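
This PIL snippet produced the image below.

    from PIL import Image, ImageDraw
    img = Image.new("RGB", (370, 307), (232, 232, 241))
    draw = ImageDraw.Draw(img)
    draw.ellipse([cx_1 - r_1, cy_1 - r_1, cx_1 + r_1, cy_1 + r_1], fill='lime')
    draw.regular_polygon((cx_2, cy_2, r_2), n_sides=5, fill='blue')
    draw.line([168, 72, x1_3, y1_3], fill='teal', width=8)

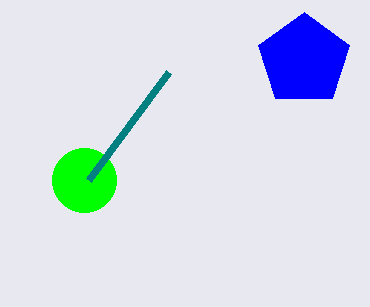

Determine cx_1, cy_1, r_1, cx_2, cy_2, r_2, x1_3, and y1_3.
cx_1 = 84, cy_1 = 180, r_1 = 32, cx_2 = 304, cy_2 = 60, r_2 = 48, x1_3 = 88, y1_3 = 180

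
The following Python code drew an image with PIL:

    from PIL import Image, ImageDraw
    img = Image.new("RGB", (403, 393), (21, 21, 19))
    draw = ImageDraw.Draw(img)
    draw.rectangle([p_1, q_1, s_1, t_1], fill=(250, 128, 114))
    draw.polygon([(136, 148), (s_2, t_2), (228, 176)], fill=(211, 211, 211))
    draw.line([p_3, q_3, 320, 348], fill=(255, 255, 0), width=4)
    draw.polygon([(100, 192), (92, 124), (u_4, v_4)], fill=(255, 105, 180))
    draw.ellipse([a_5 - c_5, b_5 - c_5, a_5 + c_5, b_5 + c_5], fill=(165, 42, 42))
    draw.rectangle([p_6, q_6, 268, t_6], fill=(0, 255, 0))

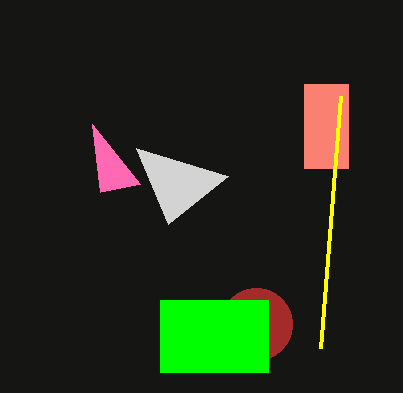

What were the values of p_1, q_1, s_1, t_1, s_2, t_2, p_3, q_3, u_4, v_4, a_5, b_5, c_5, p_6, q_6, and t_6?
p_1 = 304
q_1 = 84
s_1 = 348
t_1 = 168
s_2 = 168
t_2 = 224
p_3 = 340
q_3 = 96
u_4 = 140
v_4 = 184
a_5 = 256
b_5 = 324
c_5 = 36
p_6 = 160
q_6 = 300
t_6 = 372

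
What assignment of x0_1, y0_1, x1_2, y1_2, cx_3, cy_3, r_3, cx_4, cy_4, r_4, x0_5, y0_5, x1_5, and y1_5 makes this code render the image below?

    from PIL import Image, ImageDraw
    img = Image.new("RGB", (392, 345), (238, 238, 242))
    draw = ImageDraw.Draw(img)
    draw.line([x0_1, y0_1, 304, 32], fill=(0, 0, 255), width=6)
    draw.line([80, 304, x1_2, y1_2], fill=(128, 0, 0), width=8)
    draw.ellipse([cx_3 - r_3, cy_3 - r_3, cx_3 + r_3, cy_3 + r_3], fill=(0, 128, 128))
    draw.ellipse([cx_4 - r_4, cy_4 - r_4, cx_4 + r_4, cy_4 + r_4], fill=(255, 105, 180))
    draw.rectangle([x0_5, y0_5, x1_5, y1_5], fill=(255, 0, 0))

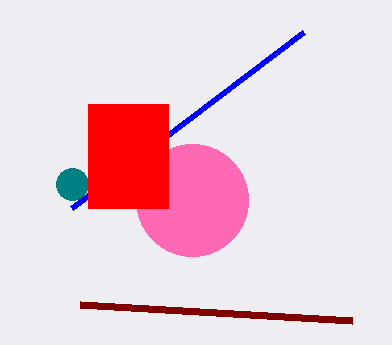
x0_1 = 72
y0_1 = 208
x1_2 = 352
y1_2 = 320
cx_3 = 72
cy_3 = 184
r_3 = 16
cx_4 = 192
cy_4 = 200
r_4 = 56
x0_5 = 88
y0_5 = 104
x1_5 = 168
y1_5 = 208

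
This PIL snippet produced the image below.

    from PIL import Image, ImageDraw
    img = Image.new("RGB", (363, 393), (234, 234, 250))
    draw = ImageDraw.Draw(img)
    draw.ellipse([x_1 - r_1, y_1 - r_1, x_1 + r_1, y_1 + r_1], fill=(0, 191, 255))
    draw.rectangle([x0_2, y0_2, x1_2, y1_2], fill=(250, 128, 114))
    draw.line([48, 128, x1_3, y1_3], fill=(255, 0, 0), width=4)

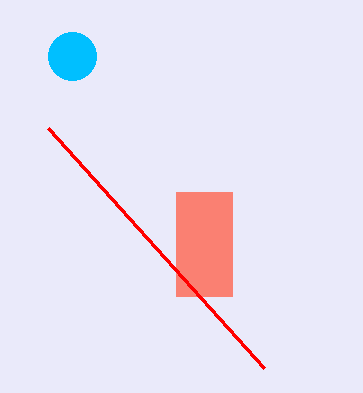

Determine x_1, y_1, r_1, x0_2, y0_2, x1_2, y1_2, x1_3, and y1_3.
x_1 = 72
y_1 = 56
r_1 = 24
x0_2 = 176
y0_2 = 192
x1_2 = 232
y1_2 = 296
x1_3 = 264
y1_3 = 368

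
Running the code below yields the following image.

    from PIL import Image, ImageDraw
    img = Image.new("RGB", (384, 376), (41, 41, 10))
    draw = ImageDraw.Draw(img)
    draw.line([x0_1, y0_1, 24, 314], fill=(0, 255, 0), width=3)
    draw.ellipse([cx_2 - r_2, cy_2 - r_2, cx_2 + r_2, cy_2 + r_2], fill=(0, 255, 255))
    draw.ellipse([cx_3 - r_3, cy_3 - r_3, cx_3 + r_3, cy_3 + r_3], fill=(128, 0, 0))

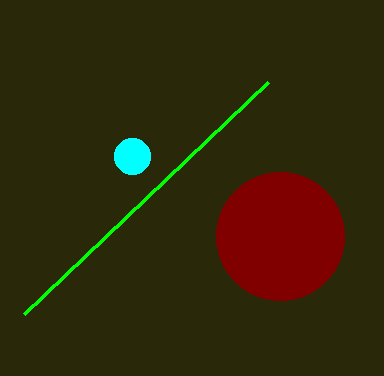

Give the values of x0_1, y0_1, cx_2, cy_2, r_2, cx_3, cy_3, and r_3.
x0_1 = 268, y0_1 = 82, cx_2 = 132, cy_2 = 156, r_2 = 18, cx_3 = 280, cy_3 = 236, r_3 = 64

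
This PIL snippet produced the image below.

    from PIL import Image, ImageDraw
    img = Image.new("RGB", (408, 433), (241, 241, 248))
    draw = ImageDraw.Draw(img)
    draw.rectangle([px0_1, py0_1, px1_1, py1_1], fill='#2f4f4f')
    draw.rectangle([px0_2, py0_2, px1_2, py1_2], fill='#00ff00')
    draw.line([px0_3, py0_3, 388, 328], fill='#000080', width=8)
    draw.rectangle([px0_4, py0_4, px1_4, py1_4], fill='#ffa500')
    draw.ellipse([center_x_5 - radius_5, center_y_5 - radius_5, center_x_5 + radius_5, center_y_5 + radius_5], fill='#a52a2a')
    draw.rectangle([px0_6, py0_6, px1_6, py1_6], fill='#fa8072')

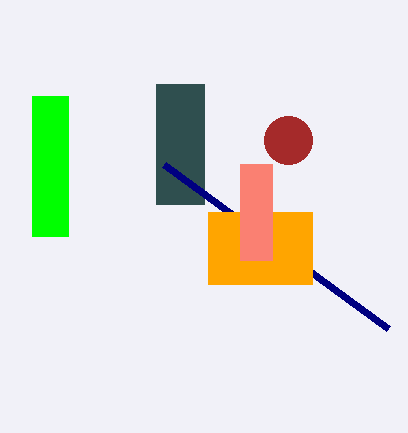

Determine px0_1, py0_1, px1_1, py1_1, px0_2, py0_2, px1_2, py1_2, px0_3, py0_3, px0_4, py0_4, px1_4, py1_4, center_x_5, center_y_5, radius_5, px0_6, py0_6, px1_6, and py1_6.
px0_1 = 156
py0_1 = 84
px1_1 = 204
py1_1 = 204
px0_2 = 32
py0_2 = 96
px1_2 = 68
py1_2 = 236
px0_3 = 164
py0_3 = 164
px0_4 = 208
py0_4 = 212
px1_4 = 312
py1_4 = 284
center_x_5 = 288
center_y_5 = 140
radius_5 = 24
px0_6 = 240
py0_6 = 164
px1_6 = 272
py1_6 = 260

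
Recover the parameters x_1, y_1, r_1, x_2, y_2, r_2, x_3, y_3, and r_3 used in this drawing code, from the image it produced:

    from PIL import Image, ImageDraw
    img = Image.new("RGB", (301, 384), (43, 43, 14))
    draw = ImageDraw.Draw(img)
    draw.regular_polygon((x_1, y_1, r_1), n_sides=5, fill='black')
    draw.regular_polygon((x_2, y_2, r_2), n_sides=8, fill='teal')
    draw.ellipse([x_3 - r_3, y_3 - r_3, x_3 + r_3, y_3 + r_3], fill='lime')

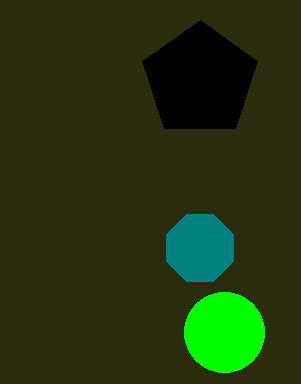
x_1 = 200
y_1 = 80
r_1 = 60
x_2 = 200
y_2 = 248
r_2 = 36
x_3 = 224
y_3 = 332
r_3 = 40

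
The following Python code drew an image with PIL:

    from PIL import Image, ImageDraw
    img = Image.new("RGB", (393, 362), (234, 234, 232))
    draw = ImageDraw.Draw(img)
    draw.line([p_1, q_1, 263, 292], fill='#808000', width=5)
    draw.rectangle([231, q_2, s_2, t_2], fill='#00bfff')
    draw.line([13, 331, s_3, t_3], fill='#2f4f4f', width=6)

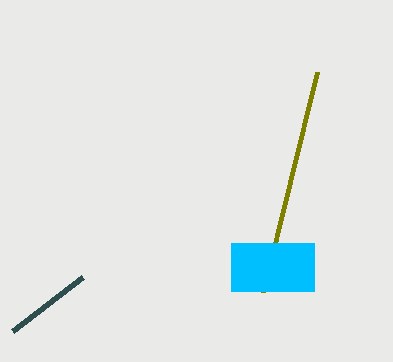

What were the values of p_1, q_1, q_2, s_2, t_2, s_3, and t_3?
p_1 = 317, q_1 = 72, q_2 = 243, s_2 = 314, t_2 = 291, s_3 = 83, t_3 = 277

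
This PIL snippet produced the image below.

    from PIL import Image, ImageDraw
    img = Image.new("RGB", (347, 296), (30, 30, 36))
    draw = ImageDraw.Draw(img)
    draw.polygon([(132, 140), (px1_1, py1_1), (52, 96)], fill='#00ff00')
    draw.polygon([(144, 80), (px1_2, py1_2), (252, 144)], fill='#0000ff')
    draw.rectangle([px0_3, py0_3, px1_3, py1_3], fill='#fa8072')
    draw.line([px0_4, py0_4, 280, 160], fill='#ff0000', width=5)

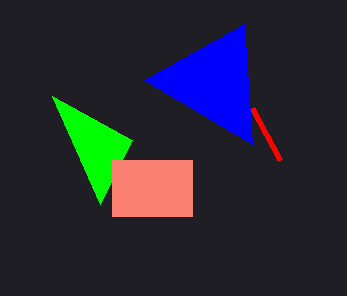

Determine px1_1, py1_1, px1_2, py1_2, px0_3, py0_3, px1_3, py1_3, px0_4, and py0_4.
px1_1 = 100
py1_1 = 204
px1_2 = 244
py1_2 = 24
px0_3 = 112
py0_3 = 160
px1_3 = 192
py1_3 = 216
px0_4 = 252
py0_4 = 108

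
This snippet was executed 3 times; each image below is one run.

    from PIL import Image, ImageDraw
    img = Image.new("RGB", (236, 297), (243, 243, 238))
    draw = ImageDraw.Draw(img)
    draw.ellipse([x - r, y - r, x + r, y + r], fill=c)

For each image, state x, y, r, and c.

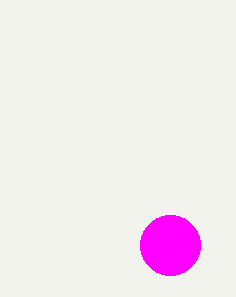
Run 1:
x = 170
y = 245
r = 30
c = 'magenta'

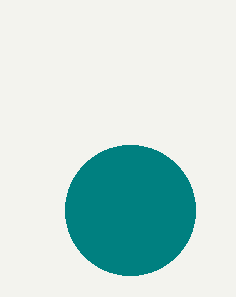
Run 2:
x = 130; y = 210; r = 65; c = 'teal'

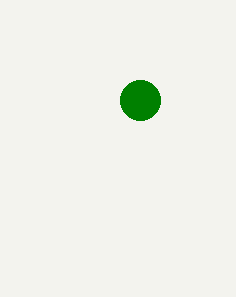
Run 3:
x = 140
y = 100
r = 20
c = 'green'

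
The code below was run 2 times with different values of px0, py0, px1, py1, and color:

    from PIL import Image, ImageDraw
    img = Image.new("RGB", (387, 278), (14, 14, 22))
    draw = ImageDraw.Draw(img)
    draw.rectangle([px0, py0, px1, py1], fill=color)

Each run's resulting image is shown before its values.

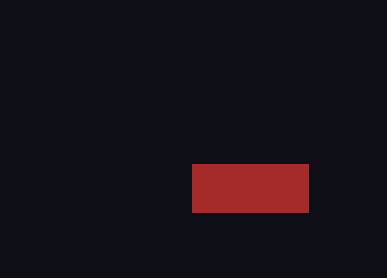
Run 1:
px0 = 192
py0 = 164
px1 = 308
py1 = 212
color = 'brown'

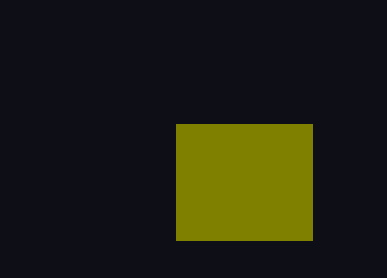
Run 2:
px0 = 176; py0 = 124; px1 = 312; py1 = 240; color = 'olive'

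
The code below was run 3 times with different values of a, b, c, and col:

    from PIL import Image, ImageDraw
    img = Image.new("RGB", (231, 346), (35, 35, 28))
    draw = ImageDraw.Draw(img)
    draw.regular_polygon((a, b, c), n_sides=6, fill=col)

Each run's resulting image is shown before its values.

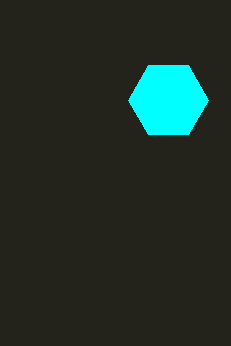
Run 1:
a = 168; b = 100; c = 40; col = 'cyan'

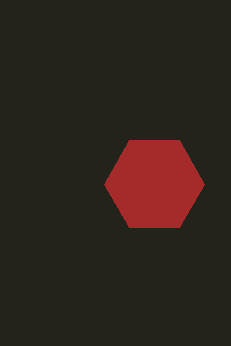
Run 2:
a = 154, b = 184, c = 50, col = 'brown'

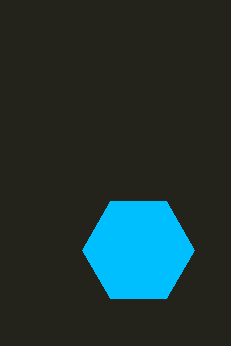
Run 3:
a = 138, b = 250, c = 56, col = 'deepskyblue'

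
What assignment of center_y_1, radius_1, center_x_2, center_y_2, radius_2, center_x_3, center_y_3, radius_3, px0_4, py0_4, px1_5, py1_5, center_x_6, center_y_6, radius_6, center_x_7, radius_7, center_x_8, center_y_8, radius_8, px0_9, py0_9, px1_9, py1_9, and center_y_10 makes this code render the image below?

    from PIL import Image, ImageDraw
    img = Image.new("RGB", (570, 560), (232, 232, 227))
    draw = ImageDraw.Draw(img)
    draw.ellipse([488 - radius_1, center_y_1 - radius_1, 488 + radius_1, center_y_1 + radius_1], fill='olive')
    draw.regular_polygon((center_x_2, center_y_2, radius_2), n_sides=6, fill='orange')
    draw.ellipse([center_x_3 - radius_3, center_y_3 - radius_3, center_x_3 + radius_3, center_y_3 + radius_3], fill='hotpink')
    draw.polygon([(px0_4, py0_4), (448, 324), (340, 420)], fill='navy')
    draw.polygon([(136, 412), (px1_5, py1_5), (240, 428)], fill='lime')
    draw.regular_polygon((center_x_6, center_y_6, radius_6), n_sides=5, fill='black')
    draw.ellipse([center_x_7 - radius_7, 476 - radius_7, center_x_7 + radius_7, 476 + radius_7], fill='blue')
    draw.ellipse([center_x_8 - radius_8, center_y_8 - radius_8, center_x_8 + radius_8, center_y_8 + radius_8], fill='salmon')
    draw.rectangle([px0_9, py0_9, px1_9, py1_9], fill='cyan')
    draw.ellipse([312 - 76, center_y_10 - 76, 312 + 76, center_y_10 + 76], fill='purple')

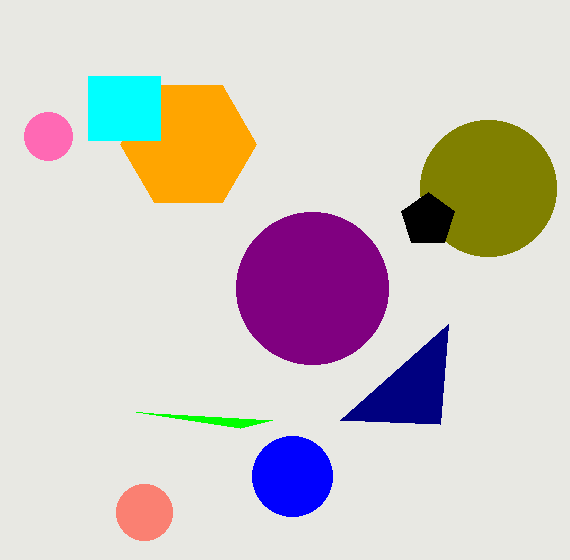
center_y_1 = 188
radius_1 = 68
center_x_2 = 188
center_y_2 = 144
radius_2 = 68
center_x_3 = 48
center_y_3 = 136
radius_3 = 24
px0_4 = 440
py0_4 = 424
px1_5 = 272
py1_5 = 420
center_x_6 = 428
center_y_6 = 220
radius_6 = 28
center_x_7 = 292
radius_7 = 40
center_x_8 = 144
center_y_8 = 512
radius_8 = 28
px0_9 = 88
py0_9 = 76
px1_9 = 160
py1_9 = 140
center_y_10 = 288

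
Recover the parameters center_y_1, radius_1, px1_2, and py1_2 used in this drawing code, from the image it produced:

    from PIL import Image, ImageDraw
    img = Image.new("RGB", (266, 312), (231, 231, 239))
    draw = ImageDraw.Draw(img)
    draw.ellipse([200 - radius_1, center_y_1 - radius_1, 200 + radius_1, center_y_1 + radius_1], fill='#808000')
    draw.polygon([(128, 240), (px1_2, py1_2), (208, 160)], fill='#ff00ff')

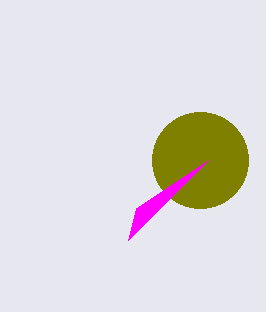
center_y_1 = 160
radius_1 = 48
px1_2 = 136
py1_2 = 208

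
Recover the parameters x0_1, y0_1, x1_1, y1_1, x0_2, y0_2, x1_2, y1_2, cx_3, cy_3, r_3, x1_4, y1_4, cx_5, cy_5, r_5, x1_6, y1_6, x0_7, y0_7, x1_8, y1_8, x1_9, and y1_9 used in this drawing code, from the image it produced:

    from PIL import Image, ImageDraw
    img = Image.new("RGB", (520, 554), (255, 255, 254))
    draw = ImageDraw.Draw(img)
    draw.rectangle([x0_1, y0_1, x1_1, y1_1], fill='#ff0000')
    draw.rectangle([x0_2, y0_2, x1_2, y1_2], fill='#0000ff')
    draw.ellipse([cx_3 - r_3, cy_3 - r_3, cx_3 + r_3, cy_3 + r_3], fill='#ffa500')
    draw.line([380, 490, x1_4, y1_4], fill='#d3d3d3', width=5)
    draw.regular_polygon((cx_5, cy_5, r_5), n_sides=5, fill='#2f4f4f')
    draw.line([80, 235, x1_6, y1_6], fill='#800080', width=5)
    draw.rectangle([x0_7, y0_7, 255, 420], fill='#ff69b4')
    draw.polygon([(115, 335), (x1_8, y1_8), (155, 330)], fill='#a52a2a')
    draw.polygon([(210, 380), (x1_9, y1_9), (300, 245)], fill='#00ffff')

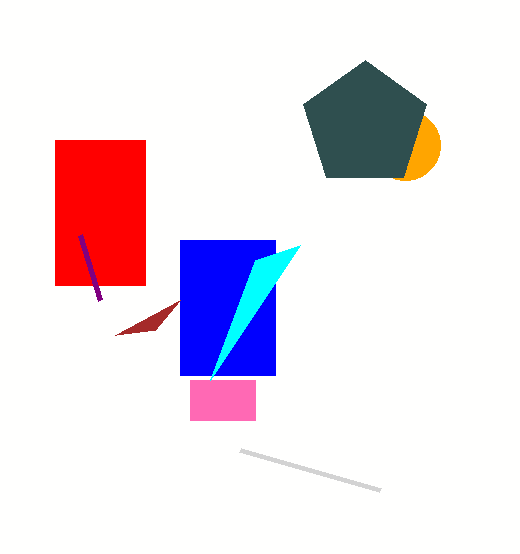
x0_1 = 55
y0_1 = 140
x1_1 = 145
y1_1 = 285
x0_2 = 180
y0_2 = 240
x1_2 = 275
y1_2 = 375
cx_3 = 405
cy_3 = 145
r_3 = 35
x1_4 = 240
y1_4 = 450
cx_5 = 365
cy_5 = 125
r_5 = 65
x1_6 = 100
y1_6 = 300
x0_7 = 190
y0_7 = 380
x1_8 = 180
y1_8 = 300
x1_9 = 255
y1_9 = 260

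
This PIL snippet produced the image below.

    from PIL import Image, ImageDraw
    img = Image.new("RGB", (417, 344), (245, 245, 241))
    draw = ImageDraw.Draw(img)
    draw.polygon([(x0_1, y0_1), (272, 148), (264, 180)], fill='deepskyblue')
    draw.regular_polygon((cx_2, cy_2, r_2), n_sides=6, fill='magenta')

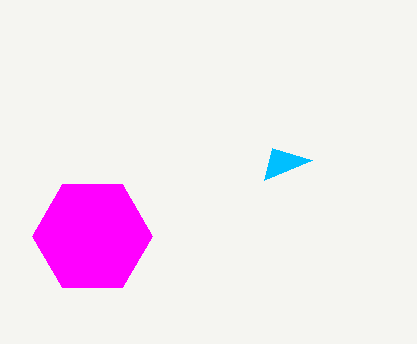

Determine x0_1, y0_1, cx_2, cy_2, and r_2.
x0_1 = 312, y0_1 = 160, cx_2 = 92, cy_2 = 236, r_2 = 60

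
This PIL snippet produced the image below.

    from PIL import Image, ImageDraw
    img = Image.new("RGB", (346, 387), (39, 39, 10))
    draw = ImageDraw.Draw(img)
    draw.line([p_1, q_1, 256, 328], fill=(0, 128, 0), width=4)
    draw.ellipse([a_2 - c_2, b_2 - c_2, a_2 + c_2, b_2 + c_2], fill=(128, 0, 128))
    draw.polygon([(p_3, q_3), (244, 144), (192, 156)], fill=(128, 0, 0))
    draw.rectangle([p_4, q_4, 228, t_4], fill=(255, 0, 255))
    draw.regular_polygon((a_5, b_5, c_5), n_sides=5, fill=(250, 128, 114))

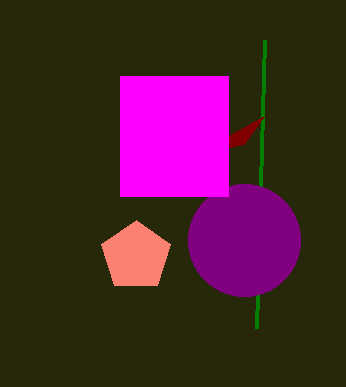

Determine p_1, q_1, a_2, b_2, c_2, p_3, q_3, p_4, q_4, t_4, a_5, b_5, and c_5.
p_1 = 264, q_1 = 40, a_2 = 244, b_2 = 240, c_2 = 56, p_3 = 264, q_3 = 116, p_4 = 120, q_4 = 76, t_4 = 196, a_5 = 136, b_5 = 256, c_5 = 36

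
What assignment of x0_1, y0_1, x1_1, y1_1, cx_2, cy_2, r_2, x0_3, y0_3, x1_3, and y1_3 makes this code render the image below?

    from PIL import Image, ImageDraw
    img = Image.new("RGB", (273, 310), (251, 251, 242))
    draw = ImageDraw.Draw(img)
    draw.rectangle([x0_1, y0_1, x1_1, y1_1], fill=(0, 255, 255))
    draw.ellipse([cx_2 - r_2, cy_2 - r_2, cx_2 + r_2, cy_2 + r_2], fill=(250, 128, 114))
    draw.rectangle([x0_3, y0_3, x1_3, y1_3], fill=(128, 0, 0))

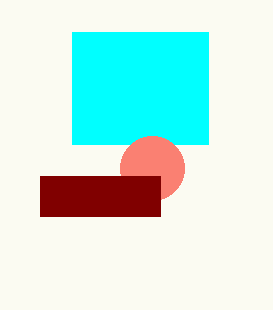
x0_1 = 72, y0_1 = 32, x1_1 = 208, y1_1 = 144, cx_2 = 152, cy_2 = 168, r_2 = 32, x0_3 = 40, y0_3 = 176, x1_3 = 160, y1_3 = 216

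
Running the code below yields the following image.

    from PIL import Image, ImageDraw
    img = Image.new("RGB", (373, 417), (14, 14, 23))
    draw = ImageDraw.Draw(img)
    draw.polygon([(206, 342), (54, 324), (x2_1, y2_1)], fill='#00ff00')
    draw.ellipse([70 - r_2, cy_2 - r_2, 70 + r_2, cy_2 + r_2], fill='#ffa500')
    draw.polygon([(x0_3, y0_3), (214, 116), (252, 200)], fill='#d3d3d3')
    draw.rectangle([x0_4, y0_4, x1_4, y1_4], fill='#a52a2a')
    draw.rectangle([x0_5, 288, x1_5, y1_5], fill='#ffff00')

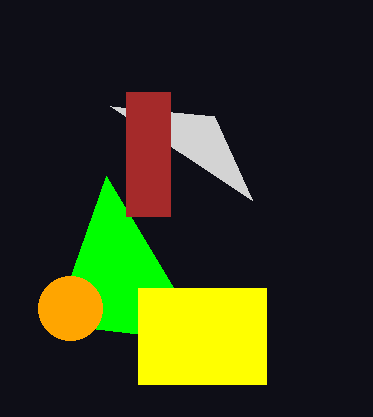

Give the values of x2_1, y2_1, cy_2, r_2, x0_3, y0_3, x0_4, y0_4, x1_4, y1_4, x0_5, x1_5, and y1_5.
x2_1 = 106; y2_1 = 176; cy_2 = 308; r_2 = 32; x0_3 = 110; y0_3 = 106; x0_4 = 126; y0_4 = 92; x1_4 = 170; y1_4 = 216; x0_5 = 138; x1_5 = 266; y1_5 = 384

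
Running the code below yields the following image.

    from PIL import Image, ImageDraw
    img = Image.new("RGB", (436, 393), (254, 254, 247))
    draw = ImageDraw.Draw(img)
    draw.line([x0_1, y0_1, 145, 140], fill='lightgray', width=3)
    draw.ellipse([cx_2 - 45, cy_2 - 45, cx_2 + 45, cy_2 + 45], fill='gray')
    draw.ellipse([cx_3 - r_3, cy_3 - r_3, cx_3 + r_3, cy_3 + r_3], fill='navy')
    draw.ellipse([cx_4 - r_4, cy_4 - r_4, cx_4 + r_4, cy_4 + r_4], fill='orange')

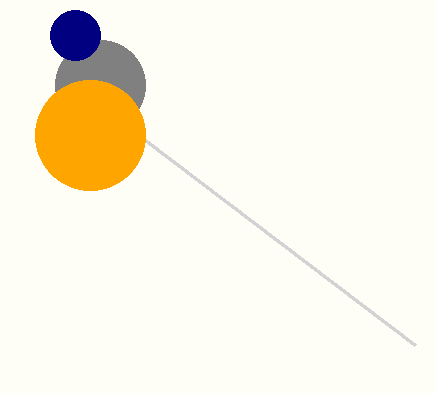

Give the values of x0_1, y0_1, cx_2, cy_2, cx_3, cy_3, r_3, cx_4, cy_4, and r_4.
x0_1 = 415; y0_1 = 345; cx_2 = 100; cy_2 = 85; cx_3 = 75; cy_3 = 35; r_3 = 25; cx_4 = 90; cy_4 = 135; r_4 = 55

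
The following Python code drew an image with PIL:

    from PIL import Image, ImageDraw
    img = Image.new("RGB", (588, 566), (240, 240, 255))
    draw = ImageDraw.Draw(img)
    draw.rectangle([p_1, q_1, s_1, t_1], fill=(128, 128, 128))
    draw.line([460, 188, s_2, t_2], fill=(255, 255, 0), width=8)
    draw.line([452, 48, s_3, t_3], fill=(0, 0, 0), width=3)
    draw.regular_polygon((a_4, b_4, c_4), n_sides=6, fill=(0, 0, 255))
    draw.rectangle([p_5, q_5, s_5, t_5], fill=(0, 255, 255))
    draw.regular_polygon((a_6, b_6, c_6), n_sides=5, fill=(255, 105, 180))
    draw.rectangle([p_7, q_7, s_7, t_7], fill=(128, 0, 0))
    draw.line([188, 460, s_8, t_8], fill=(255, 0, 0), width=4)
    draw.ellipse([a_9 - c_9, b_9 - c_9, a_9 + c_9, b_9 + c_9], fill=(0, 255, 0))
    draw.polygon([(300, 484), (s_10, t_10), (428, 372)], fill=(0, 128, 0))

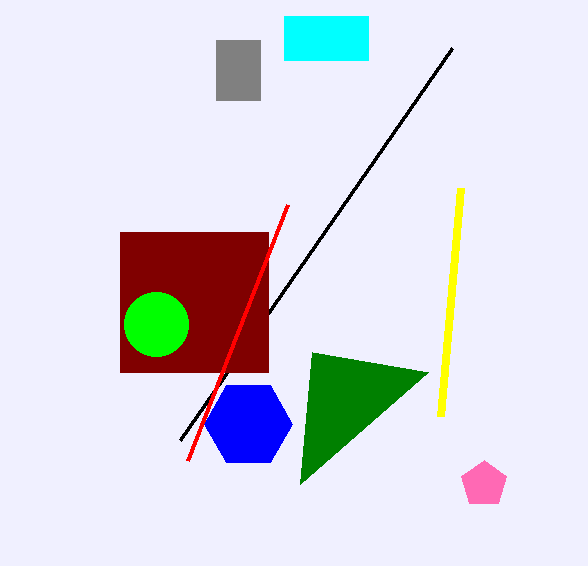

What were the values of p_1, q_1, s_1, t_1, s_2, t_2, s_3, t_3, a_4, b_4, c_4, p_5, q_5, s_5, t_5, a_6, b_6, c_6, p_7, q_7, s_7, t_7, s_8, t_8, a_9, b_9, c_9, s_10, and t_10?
p_1 = 216
q_1 = 40
s_1 = 260
t_1 = 100
s_2 = 440
t_2 = 416
s_3 = 180
t_3 = 440
a_4 = 248
b_4 = 424
c_4 = 44
p_5 = 284
q_5 = 16
s_5 = 368
t_5 = 60
a_6 = 484
b_6 = 484
c_6 = 24
p_7 = 120
q_7 = 232
s_7 = 268
t_7 = 372
s_8 = 288
t_8 = 204
a_9 = 156
b_9 = 324
c_9 = 32
s_10 = 312
t_10 = 352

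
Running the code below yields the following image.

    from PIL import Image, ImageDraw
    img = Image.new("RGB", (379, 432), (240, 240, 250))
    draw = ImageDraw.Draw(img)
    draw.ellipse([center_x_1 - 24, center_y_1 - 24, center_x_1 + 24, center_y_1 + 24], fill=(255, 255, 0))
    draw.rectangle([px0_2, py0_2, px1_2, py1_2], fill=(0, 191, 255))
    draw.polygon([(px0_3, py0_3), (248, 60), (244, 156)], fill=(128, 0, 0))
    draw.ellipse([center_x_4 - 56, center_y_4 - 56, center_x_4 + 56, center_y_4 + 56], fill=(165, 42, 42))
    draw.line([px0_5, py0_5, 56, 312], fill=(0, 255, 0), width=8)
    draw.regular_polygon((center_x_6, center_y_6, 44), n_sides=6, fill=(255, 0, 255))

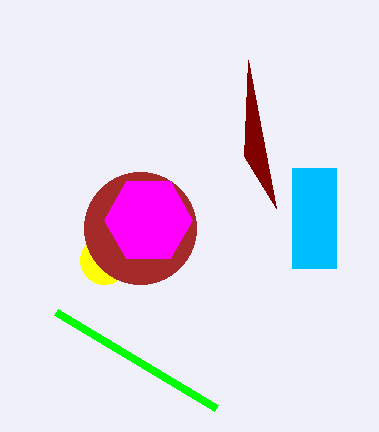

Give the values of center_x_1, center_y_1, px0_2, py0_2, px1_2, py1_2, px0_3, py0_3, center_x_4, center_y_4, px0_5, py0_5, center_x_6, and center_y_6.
center_x_1 = 104
center_y_1 = 260
px0_2 = 292
py0_2 = 168
px1_2 = 336
py1_2 = 268
px0_3 = 276
py0_3 = 208
center_x_4 = 140
center_y_4 = 228
px0_5 = 216
py0_5 = 408
center_x_6 = 148
center_y_6 = 220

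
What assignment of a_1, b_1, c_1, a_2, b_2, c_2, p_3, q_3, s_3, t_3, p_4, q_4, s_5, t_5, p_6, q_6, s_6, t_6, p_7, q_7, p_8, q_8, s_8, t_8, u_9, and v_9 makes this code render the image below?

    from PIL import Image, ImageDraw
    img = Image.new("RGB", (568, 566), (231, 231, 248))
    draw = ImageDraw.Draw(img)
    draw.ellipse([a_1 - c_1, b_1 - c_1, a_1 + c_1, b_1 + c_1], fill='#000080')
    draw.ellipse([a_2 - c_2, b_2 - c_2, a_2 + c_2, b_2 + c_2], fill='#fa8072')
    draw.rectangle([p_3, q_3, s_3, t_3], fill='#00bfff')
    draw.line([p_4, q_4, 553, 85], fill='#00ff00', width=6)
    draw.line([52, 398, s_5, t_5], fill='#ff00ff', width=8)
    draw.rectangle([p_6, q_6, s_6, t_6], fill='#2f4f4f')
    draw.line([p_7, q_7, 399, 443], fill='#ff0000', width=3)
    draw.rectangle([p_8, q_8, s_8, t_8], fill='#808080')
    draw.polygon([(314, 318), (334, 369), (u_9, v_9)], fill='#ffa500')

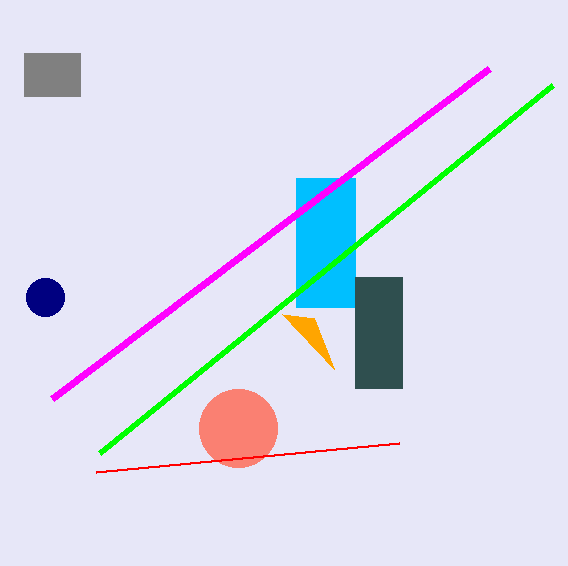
a_1 = 45, b_1 = 297, c_1 = 19, a_2 = 238, b_2 = 428, c_2 = 39, p_3 = 296, q_3 = 178, s_3 = 355, t_3 = 307, p_4 = 100, q_4 = 453, s_5 = 489, t_5 = 68, p_6 = 355, q_6 = 277, s_6 = 402, t_6 = 388, p_7 = 96, q_7 = 472, p_8 = 24, q_8 = 53, s_8 = 80, t_8 = 96, u_9 = 282, v_9 = 314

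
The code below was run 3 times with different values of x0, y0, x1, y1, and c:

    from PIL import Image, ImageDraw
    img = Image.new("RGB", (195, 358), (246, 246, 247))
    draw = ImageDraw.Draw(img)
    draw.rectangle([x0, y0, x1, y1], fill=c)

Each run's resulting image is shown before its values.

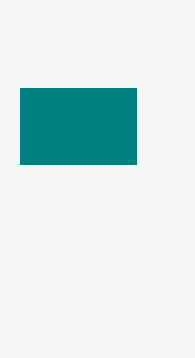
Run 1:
x0 = 20, y0 = 88, x1 = 136, y1 = 164, c = 'teal'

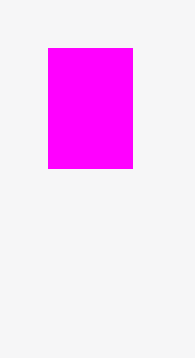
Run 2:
x0 = 48, y0 = 48, x1 = 132, y1 = 168, c = 'magenta'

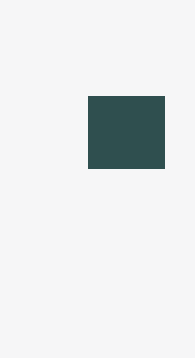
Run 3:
x0 = 88, y0 = 96, x1 = 164, y1 = 168, c = 'darkslategray'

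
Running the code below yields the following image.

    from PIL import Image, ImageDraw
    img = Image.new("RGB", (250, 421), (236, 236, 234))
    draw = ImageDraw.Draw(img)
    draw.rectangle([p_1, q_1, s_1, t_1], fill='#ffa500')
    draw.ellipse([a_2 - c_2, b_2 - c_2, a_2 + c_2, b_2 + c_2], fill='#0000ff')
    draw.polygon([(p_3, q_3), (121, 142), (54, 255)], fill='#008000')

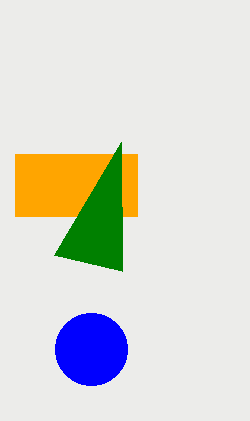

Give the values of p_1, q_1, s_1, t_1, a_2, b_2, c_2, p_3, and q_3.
p_1 = 15
q_1 = 154
s_1 = 137
t_1 = 216
a_2 = 91
b_2 = 349
c_2 = 36
p_3 = 122
q_3 = 271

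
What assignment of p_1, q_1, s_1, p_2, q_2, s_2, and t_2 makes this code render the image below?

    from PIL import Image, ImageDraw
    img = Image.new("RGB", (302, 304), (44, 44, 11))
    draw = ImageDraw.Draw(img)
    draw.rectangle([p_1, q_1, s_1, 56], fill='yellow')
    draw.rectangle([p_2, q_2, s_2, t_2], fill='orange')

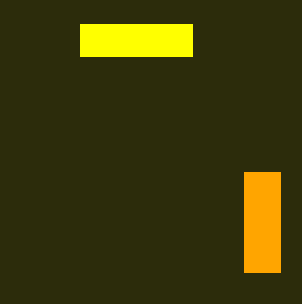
p_1 = 80, q_1 = 24, s_1 = 192, p_2 = 244, q_2 = 172, s_2 = 280, t_2 = 272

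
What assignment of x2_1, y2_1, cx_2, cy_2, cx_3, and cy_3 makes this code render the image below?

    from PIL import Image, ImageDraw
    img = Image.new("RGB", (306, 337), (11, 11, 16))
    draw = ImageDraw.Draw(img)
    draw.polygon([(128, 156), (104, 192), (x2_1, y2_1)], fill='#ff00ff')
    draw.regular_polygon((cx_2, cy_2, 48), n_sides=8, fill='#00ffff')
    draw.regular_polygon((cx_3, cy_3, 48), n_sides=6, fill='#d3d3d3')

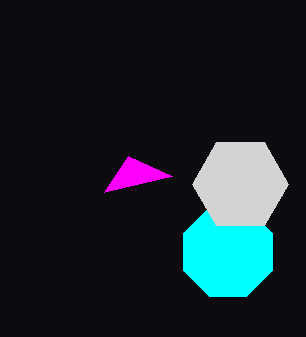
x2_1 = 172; y2_1 = 176; cx_2 = 228; cy_2 = 252; cx_3 = 240; cy_3 = 184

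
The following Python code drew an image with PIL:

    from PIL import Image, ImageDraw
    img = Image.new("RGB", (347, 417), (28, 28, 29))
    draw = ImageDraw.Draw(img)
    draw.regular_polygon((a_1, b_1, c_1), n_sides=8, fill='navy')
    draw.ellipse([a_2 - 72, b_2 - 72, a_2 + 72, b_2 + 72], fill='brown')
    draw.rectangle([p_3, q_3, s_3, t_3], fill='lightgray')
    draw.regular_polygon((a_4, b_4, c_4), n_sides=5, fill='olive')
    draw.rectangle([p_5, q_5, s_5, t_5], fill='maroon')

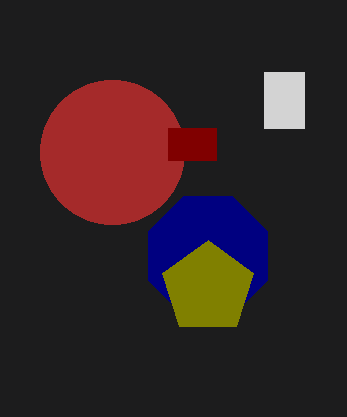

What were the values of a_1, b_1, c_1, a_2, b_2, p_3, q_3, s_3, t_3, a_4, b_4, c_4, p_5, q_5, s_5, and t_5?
a_1 = 208, b_1 = 256, c_1 = 64, a_2 = 112, b_2 = 152, p_3 = 264, q_3 = 72, s_3 = 304, t_3 = 128, a_4 = 208, b_4 = 288, c_4 = 48, p_5 = 168, q_5 = 128, s_5 = 216, t_5 = 160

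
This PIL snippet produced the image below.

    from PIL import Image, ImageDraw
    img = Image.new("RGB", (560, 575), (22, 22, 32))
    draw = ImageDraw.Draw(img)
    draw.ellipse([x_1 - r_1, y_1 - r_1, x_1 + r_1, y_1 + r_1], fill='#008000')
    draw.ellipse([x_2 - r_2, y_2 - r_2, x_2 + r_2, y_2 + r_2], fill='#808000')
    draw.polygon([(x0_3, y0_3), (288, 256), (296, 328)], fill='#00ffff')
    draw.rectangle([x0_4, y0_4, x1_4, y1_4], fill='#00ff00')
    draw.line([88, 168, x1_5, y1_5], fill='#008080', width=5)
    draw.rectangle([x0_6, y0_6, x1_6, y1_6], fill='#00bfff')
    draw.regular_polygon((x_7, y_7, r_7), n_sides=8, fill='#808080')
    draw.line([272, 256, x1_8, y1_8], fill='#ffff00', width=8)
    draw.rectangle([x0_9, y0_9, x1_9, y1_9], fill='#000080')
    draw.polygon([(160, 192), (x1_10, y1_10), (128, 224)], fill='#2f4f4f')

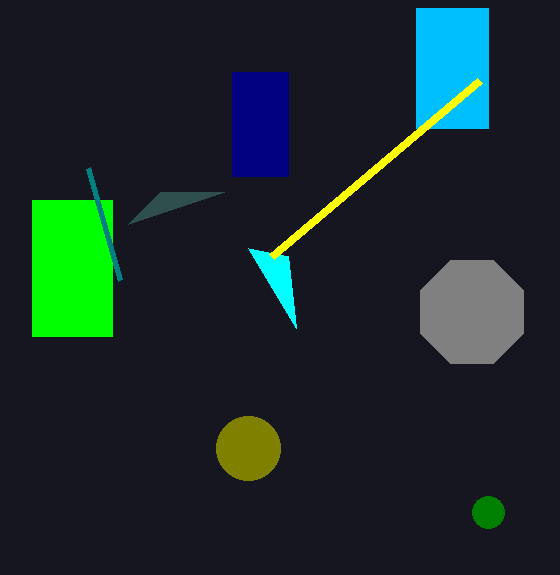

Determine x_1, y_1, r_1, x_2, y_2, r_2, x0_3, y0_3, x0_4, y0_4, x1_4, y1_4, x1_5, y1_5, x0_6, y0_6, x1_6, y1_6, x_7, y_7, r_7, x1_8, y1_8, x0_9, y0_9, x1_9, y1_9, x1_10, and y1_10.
x_1 = 488; y_1 = 512; r_1 = 16; x_2 = 248; y_2 = 448; r_2 = 32; x0_3 = 248; y0_3 = 248; x0_4 = 32; y0_4 = 200; x1_4 = 112; y1_4 = 336; x1_5 = 120; y1_5 = 280; x0_6 = 416; y0_6 = 8; x1_6 = 488; y1_6 = 128; x_7 = 472; y_7 = 312; r_7 = 56; x1_8 = 480; y1_8 = 80; x0_9 = 232; y0_9 = 72; x1_9 = 288; y1_9 = 176; x1_10 = 224; y1_10 = 192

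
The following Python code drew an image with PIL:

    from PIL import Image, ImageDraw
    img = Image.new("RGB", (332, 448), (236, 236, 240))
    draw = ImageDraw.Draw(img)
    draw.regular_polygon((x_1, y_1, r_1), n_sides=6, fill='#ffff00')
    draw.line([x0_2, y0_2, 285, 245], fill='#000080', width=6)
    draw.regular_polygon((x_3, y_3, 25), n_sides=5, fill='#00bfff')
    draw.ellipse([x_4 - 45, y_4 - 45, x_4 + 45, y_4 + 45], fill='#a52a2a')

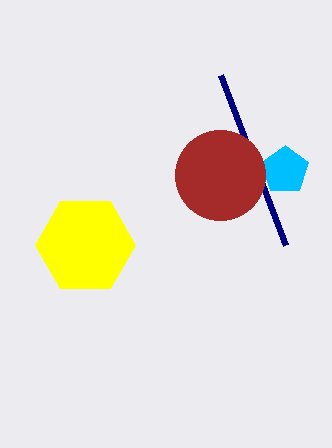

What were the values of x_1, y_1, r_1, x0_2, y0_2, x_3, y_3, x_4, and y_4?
x_1 = 85, y_1 = 245, r_1 = 50, x0_2 = 220, y0_2 = 75, x_3 = 285, y_3 = 170, x_4 = 220, y_4 = 175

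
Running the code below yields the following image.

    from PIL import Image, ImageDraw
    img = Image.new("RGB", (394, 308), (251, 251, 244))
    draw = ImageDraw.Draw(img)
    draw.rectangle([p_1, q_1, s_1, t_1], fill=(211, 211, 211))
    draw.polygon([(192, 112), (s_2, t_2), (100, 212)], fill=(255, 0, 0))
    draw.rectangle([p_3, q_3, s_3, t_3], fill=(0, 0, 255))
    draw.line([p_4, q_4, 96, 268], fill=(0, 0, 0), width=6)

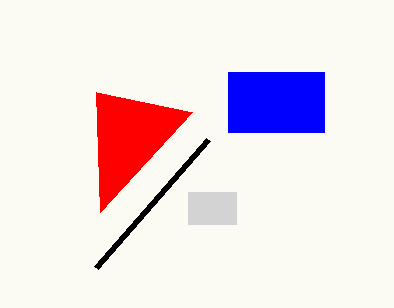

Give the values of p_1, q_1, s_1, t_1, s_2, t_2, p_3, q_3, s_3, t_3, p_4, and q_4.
p_1 = 188; q_1 = 192; s_1 = 236; t_1 = 224; s_2 = 96; t_2 = 92; p_3 = 228; q_3 = 72; s_3 = 324; t_3 = 132; p_4 = 208; q_4 = 140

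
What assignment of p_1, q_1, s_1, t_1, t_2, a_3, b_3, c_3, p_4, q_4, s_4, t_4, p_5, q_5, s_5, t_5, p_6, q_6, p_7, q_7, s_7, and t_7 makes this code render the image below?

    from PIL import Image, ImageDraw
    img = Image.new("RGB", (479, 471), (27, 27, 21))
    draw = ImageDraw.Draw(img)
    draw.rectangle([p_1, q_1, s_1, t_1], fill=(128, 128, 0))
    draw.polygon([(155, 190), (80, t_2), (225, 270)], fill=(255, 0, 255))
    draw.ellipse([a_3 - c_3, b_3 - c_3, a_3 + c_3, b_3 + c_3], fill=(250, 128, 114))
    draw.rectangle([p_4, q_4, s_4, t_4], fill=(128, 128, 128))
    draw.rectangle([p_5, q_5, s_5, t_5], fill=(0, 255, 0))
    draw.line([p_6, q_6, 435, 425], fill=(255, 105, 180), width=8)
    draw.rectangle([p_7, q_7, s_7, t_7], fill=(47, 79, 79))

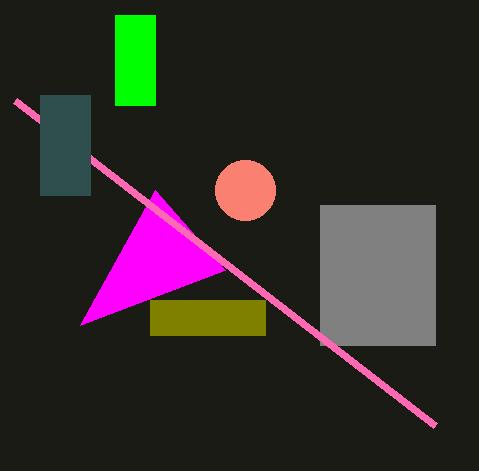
p_1 = 150
q_1 = 300
s_1 = 265
t_1 = 335
t_2 = 325
a_3 = 245
b_3 = 190
c_3 = 30
p_4 = 320
q_4 = 205
s_4 = 435
t_4 = 345
p_5 = 115
q_5 = 15
s_5 = 155
t_5 = 105
p_6 = 15
q_6 = 100
p_7 = 40
q_7 = 95
s_7 = 90
t_7 = 195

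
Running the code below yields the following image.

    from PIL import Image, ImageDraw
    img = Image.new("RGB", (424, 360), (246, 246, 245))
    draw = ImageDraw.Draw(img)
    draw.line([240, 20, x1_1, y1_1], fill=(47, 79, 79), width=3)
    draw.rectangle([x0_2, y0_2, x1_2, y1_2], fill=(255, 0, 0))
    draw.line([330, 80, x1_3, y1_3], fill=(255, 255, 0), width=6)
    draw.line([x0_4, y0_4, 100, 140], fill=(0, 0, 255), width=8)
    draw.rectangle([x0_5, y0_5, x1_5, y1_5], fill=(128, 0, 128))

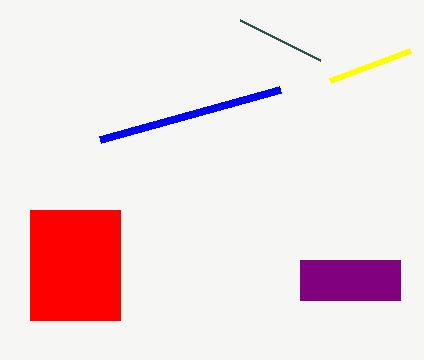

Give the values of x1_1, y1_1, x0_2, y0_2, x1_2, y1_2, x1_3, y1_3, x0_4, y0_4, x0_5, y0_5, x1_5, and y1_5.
x1_1 = 320
y1_1 = 60
x0_2 = 30
y0_2 = 210
x1_2 = 120
y1_2 = 320
x1_3 = 410
y1_3 = 50
x0_4 = 280
y0_4 = 90
x0_5 = 300
y0_5 = 260
x1_5 = 400
y1_5 = 300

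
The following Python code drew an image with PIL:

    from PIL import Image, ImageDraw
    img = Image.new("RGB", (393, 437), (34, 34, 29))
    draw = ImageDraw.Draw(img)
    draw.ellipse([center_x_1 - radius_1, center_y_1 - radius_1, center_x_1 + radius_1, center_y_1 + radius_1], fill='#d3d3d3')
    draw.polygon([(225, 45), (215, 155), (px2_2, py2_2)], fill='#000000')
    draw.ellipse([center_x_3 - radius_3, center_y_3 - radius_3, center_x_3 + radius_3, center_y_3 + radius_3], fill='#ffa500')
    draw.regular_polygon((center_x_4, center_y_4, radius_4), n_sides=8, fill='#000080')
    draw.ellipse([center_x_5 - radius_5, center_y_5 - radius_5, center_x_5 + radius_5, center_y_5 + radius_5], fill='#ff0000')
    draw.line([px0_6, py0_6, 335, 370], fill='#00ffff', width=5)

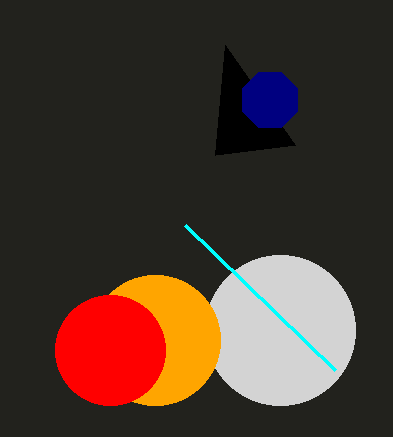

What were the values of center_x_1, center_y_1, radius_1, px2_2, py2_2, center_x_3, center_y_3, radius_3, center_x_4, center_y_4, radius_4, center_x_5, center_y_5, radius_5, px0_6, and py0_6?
center_x_1 = 280; center_y_1 = 330; radius_1 = 75; px2_2 = 295; py2_2 = 145; center_x_3 = 155; center_y_3 = 340; radius_3 = 65; center_x_4 = 270; center_y_4 = 100; radius_4 = 30; center_x_5 = 110; center_y_5 = 350; radius_5 = 55; px0_6 = 185; py0_6 = 225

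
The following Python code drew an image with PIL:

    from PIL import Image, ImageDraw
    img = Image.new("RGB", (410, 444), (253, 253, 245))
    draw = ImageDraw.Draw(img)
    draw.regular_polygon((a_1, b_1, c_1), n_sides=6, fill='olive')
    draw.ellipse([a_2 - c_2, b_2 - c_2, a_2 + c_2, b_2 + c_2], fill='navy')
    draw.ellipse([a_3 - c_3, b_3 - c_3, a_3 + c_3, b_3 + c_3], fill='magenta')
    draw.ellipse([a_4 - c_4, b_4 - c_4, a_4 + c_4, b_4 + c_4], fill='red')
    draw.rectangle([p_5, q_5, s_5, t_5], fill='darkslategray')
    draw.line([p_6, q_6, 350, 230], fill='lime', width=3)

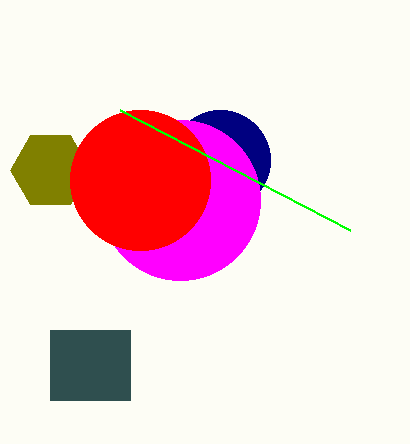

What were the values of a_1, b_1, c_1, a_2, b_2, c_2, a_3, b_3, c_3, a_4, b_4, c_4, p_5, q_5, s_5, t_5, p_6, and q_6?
a_1 = 50; b_1 = 170; c_1 = 40; a_2 = 220; b_2 = 160; c_2 = 50; a_3 = 180; b_3 = 200; c_3 = 80; a_4 = 140; b_4 = 180; c_4 = 70; p_5 = 50; q_5 = 330; s_5 = 130; t_5 = 400; p_6 = 120; q_6 = 110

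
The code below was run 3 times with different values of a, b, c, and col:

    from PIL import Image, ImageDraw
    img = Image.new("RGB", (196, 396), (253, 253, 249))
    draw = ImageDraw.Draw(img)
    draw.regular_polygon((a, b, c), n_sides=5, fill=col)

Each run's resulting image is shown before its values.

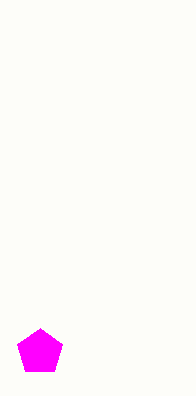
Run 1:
a = 40
b = 352
c = 24
col = 'magenta'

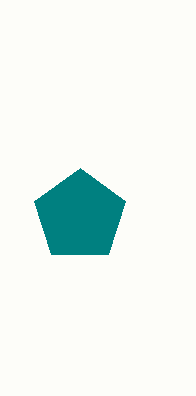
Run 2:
a = 80
b = 216
c = 48
col = 'teal'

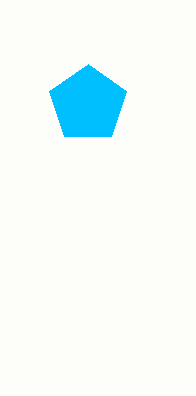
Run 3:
a = 88; b = 104; c = 40; col = 'deepskyblue'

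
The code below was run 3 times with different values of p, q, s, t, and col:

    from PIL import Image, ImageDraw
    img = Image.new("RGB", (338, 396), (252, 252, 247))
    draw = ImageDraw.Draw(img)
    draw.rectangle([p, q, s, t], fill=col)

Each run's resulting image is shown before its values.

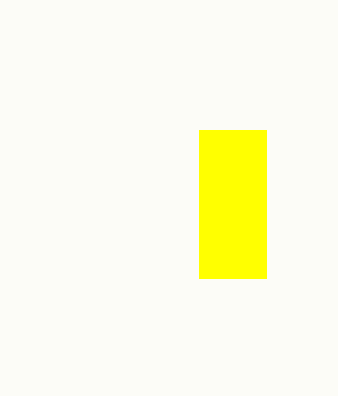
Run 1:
p = 199, q = 130, s = 266, t = 278, col = 'yellow'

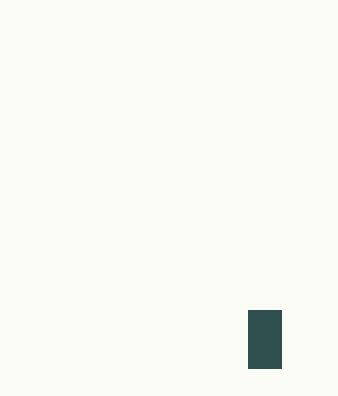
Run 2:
p = 248, q = 310, s = 281, t = 368, col = 'darkslategray'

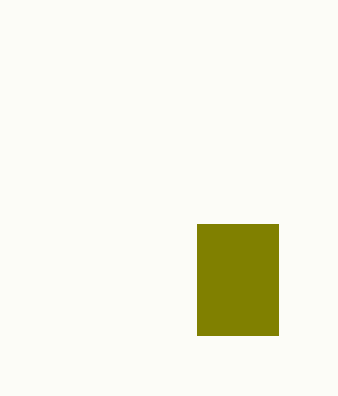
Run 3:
p = 197, q = 224, s = 278, t = 335, col = 'olive'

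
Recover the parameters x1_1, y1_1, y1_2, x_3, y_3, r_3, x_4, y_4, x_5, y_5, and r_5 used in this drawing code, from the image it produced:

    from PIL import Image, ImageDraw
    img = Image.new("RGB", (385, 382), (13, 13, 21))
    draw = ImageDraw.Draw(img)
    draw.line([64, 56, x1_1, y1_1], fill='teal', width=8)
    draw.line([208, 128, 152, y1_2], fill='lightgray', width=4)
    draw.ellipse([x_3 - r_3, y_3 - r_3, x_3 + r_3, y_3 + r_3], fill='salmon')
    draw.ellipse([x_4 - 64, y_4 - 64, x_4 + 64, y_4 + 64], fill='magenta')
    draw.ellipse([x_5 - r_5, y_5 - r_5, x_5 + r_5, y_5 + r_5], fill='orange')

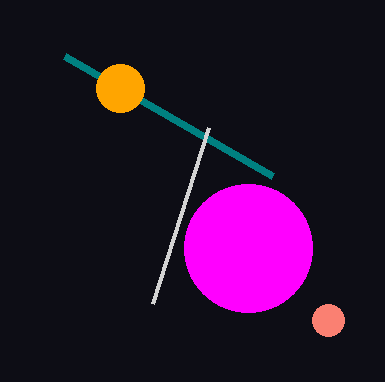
x1_1 = 272; y1_1 = 176; y1_2 = 304; x_3 = 328; y_3 = 320; r_3 = 16; x_4 = 248; y_4 = 248; x_5 = 120; y_5 = 88; r_5 = 24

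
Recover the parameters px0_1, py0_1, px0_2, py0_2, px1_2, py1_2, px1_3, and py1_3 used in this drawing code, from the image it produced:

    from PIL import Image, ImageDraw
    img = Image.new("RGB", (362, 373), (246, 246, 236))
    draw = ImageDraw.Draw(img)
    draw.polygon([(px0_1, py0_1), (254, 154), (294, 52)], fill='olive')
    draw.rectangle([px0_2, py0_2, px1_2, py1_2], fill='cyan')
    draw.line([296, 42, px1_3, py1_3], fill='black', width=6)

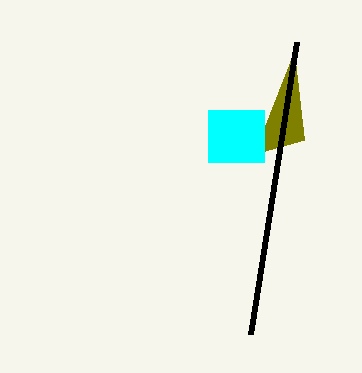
px0_1 = 304, py0_1 = 140, px0_2 = 208, py0_2 = 110, px1_2 = 264, py1_2 = 162, px1_3 = 250, py1_3 = 334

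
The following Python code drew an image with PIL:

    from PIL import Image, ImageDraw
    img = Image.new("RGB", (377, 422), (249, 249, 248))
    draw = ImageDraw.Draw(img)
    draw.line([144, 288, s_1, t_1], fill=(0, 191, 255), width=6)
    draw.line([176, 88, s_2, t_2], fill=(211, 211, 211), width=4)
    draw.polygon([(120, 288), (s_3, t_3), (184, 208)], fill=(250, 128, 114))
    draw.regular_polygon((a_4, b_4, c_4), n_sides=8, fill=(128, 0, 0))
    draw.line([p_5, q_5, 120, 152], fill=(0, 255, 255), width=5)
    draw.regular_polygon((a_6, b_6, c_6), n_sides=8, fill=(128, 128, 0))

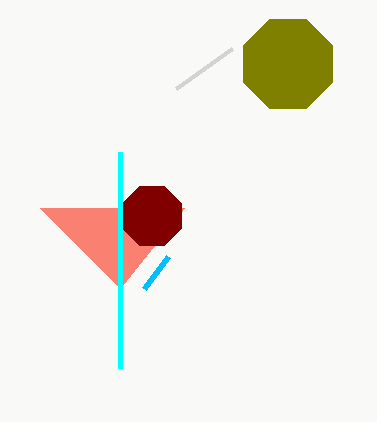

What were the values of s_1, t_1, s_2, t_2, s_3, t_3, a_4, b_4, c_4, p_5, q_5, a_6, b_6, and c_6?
s_1 = 168
t_1 = 256
s_2 = 232
t_2 = 48
s_3 = 40
t_3 = 208
a_4 = 152
b_4 = 216
c_4 = 32
p_5 = 120
q_5 = 368
a_6 = 288
b_6 = 64
c_6 = 48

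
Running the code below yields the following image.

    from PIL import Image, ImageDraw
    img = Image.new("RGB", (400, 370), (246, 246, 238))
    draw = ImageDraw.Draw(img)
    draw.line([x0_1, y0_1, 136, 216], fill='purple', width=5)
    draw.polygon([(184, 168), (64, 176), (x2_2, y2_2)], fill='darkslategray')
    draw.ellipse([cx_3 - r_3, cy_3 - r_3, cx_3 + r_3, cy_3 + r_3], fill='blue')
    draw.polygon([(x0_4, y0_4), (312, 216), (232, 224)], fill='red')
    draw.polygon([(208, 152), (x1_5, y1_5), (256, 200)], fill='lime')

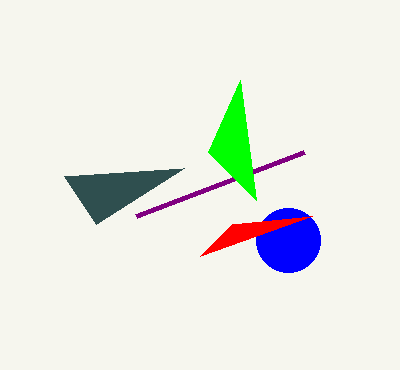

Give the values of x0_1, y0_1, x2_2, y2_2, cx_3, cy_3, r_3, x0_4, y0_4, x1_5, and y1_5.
x0_1 = 304, y0_1 = 152, x2_2 = 96, y2_2 = 224, cx_3 = 288, cy_3 = 240, r_3 = 32, x0_4 = 200, y0_4 = 256, x1_5 = 240, y1_5 = 80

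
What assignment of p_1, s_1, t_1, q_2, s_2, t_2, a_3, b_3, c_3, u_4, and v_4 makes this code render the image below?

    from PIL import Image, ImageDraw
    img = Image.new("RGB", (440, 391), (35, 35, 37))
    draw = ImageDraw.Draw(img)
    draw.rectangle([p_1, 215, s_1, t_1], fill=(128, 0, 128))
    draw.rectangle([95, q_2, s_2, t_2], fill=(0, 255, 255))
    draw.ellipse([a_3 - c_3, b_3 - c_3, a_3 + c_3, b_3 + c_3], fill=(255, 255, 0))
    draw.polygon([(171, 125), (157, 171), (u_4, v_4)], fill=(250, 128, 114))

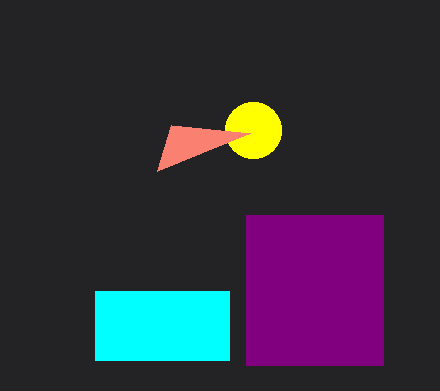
p_1 = 246; s_1 = 383; t_1 = 365; q_2 = 291; s_2 = 229; t_2 = 360; a_3 = 253; b_3 = 130; c_3 = 28; u_4 = 250; v_4 = 133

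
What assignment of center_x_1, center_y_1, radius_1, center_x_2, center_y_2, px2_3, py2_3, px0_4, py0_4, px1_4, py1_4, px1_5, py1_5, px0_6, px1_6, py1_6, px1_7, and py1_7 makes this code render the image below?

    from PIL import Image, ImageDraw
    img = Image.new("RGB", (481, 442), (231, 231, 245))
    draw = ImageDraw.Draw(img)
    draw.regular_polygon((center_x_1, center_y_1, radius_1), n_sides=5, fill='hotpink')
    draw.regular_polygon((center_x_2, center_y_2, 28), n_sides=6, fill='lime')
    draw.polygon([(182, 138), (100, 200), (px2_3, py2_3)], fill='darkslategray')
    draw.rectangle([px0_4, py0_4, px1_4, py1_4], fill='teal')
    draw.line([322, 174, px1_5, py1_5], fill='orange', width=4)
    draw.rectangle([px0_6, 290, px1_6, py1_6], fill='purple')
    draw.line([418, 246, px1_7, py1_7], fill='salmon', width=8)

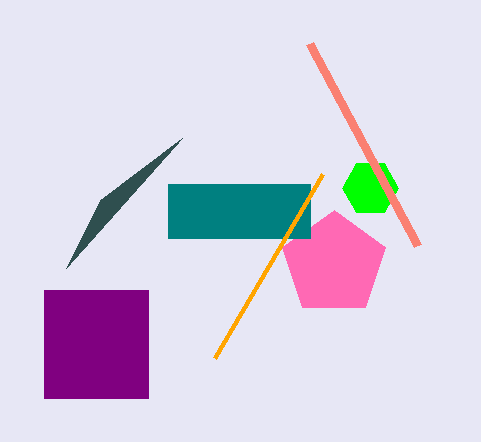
center_x_1 = 334; center_y_1 = 264; radius_1 = 54; center_x_2 = 370; center_y_2 = 188; px2_3 = 66; py2_3 = 268; px0_4 = 168; py0_4 = 184; px1_4 = 310; py1_4 = 238; px1_5 = 214; py1_5 = 358; px0_6 = 44; px1_6 = 148; py1_6 = 398; px1_7 = 310; py1_7 = 44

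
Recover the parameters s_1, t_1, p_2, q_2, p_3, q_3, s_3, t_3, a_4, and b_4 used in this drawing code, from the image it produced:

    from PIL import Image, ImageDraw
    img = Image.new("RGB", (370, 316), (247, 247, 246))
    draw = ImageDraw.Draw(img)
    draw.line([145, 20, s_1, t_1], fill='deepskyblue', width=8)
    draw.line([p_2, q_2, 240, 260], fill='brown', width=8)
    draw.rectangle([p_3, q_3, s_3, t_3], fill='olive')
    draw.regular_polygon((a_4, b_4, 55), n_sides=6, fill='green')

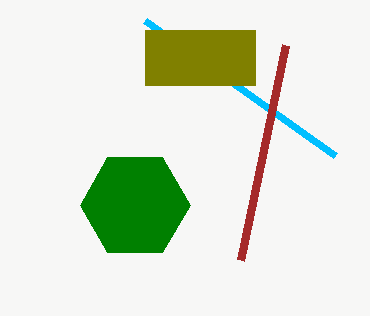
s_1 = 335; t_1 = 155; p_2 = 285; q_2 = 45; p_3 = 145; q_3 = 30; s_3 = 255; t_3 = 85; a_4 = 135; b_4 = 205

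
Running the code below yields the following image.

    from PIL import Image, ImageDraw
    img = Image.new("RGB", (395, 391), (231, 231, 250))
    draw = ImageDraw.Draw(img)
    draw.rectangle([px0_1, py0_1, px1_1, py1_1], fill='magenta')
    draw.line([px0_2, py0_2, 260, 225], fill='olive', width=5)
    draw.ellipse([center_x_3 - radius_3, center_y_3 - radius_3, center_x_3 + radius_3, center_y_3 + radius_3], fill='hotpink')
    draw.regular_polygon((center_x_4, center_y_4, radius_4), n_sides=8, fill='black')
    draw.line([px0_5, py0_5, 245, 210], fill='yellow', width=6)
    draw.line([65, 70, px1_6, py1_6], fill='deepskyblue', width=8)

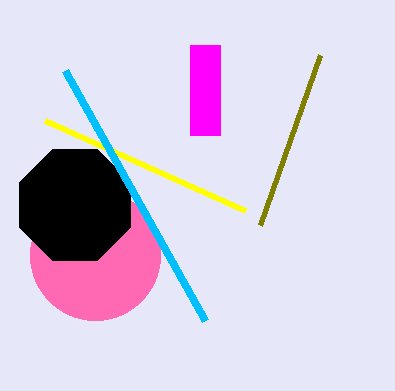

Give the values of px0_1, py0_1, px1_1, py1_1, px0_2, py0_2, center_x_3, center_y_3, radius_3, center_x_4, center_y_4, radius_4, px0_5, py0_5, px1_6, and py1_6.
px0_1 = 190
py0_1 = 45
px1_1 = 220
py1_1 = 135
px0_2 = 320
py0_2 = 55
center_x_3 = 95
center_y_3 = 255
radius_3 = 65
center_x_4 = 75
center_y_4 = 205
radius_4 = 60
px0_5 = 45
py0_5 = 120
px1_6 = 205
py1_6 = 320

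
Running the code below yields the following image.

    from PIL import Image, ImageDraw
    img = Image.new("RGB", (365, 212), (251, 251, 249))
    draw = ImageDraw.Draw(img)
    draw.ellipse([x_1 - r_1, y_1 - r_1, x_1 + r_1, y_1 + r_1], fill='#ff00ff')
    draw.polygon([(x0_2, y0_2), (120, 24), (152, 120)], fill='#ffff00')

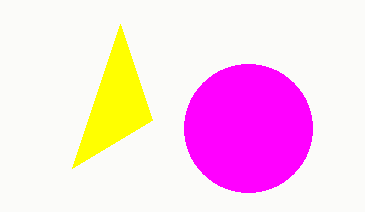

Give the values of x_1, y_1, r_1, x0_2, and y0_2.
x_1 = 248, y_1 = 128, r_1 = 64, x0_2 = 72, y0_2 = 168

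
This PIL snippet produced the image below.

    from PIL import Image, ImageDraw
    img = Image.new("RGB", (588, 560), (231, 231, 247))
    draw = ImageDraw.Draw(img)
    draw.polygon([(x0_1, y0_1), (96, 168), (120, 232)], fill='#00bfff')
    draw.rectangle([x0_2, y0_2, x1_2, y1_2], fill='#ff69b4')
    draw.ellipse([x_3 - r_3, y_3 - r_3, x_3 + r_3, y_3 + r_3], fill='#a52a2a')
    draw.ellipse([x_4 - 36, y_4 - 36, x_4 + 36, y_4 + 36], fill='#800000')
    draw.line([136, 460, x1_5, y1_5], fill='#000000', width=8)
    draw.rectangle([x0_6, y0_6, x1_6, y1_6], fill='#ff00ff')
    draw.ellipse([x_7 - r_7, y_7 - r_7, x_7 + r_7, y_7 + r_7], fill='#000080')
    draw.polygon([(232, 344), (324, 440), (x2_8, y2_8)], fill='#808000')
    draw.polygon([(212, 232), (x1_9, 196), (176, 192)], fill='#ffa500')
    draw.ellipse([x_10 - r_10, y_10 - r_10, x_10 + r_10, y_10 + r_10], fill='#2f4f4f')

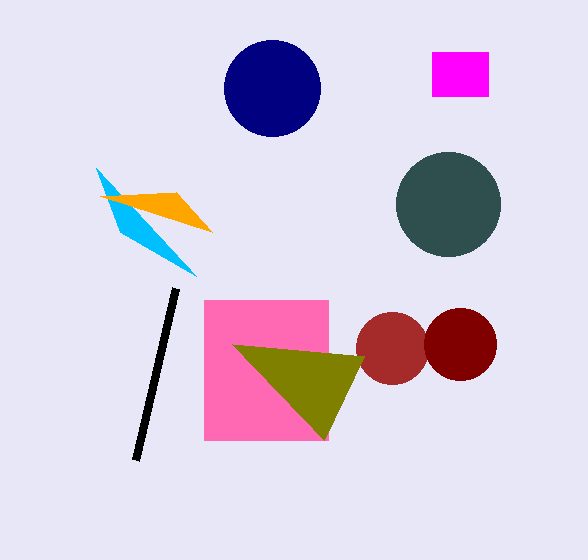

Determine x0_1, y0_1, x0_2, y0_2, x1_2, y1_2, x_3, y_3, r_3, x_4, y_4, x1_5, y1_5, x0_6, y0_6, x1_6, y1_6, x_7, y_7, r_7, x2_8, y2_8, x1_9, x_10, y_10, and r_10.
x0_1 = 196; y0_1 = 276; x0_2 = 204; y0_2 = 300; x1_2 = 328; y1_2 = 440; x_3 = 392; y_3 = 348; r_3 = 36; x_4 = 460; y_4 = 344; x1_5 = 176; y1_5 = 288; x0_6 = 432; y0_6 = 52; x1_6 = 488; y1_6 = 96; x_7 = 272; y_7 = 88; r_7 = 48; x2_8 = 364; y2_8 = 356; x1_9 = 100; x_10 = 448; y_10 = 204; r_10 = 52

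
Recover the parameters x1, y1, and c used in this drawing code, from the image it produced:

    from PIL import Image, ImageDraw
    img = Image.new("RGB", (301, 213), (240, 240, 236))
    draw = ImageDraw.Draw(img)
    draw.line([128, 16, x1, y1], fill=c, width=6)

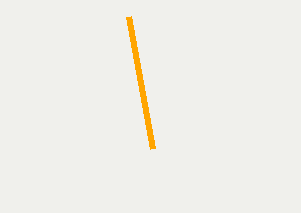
x1 = 152; y1 = 148; c = 'orange'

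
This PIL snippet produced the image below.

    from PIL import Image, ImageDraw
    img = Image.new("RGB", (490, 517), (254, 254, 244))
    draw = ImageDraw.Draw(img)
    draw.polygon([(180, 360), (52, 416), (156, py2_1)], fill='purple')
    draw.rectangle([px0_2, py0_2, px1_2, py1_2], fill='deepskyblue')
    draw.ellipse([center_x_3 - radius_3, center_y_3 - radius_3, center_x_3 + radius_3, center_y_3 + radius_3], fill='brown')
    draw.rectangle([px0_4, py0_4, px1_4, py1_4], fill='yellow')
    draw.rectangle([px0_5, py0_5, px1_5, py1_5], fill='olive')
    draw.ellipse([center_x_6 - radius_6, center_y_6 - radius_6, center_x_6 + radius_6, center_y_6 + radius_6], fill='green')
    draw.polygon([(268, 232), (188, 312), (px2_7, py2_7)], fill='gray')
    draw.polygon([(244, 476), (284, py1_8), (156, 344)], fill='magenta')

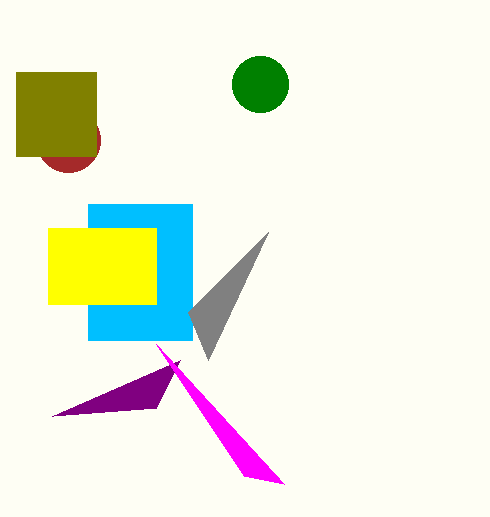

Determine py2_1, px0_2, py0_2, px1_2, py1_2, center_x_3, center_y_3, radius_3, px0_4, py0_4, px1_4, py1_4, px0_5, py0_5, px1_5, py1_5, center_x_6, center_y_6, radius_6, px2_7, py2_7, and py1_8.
py2_1 = 408
px0_2 = 88
py0_2 = 204
px1_2 = 192
py1_2 = 340
center_x_3 = 68
center_y_3 = 140
radius_3 = 32
px0_4 = 48
py0_4 = 228
px1_4 = 156
py1_4 = 304
px0_5 = 16
py0_5 = 72
px1_5 = 96
py1_5 = 156
center_x_6 = 260
center_y_6 = 84
radius_6 = 28
px2_7 = 208
py2_7 = 360
py1_8 = 484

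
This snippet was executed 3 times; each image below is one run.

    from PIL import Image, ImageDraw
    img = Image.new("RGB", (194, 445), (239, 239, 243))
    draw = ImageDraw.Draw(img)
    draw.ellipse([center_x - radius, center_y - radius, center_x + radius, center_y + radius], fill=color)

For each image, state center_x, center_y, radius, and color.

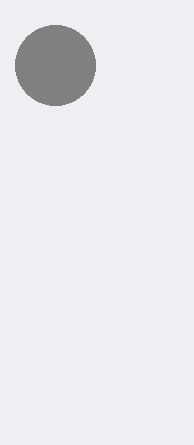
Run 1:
center_x = 55, center_y = 65, radius = 40, color = 'gray'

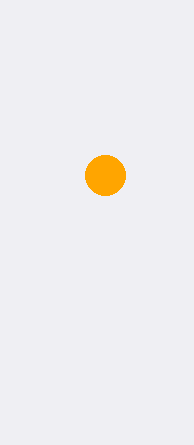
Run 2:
center_x = 105; center_y = 175; radius = 20; color = 'orange'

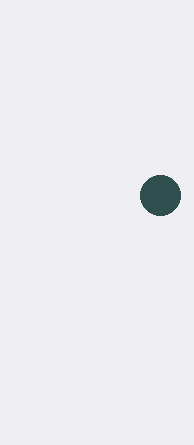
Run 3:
center_x = 160
center_y = 195
radius = 20
color = 'darkslategray'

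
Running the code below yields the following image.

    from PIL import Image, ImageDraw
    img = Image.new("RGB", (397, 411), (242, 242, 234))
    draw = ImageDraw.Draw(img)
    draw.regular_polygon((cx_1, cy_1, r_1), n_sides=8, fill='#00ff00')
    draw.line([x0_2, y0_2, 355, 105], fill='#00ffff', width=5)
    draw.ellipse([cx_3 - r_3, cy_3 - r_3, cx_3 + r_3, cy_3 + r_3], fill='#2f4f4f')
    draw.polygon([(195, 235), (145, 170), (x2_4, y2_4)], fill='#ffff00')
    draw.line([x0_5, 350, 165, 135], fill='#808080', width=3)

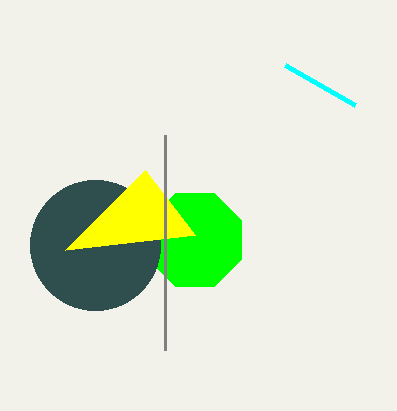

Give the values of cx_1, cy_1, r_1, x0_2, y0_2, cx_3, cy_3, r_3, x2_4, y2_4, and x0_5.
cx_1 = 195; cy_1 = 240; r_1 = 50; x0_2 = 285; y0_2 = 65; cx_3 = 95; cy_3 = 245; r_3 = 65; x2_4 = 65; y2_4 = 250; x0_5 = 165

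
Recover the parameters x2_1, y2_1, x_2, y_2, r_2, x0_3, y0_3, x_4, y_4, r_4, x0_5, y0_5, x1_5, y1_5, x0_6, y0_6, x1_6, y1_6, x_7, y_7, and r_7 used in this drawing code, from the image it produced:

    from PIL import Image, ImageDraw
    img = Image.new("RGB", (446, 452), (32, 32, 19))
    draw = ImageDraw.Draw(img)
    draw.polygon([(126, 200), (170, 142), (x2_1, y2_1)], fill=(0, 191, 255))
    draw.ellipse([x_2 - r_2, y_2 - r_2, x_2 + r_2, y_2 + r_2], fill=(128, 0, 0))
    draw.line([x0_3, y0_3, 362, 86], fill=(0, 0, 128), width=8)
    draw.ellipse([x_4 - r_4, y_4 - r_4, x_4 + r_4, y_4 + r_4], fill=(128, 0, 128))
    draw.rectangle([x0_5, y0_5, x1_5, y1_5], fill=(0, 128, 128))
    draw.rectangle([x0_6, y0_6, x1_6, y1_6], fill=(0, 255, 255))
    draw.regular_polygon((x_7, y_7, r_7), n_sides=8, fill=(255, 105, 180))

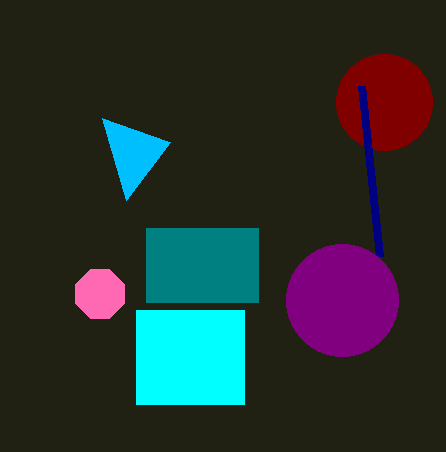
x2_1 = 102
y2_1 = 118
x_2 = 384
y_2 = 102
r_2 = 48
x0_3 = 380
y0_3 = 256
x_4 = 342
y_4 = 300
r_4 = 56
x0_5 = 146
y0_5 = 228
x1_5 = 258
y1_5 = 302
x0_6 = 136
y0_6 = 310
x1_6 = 244
y1_6 = 404
x_7 = 100
y_7 = 294
r_7 = 26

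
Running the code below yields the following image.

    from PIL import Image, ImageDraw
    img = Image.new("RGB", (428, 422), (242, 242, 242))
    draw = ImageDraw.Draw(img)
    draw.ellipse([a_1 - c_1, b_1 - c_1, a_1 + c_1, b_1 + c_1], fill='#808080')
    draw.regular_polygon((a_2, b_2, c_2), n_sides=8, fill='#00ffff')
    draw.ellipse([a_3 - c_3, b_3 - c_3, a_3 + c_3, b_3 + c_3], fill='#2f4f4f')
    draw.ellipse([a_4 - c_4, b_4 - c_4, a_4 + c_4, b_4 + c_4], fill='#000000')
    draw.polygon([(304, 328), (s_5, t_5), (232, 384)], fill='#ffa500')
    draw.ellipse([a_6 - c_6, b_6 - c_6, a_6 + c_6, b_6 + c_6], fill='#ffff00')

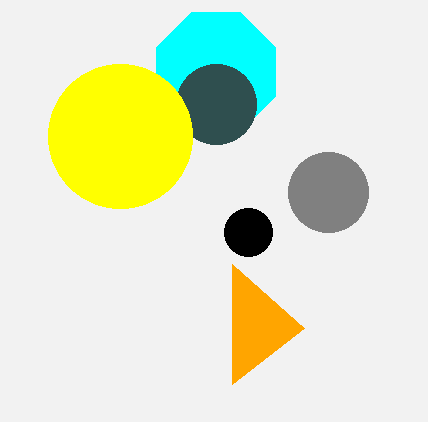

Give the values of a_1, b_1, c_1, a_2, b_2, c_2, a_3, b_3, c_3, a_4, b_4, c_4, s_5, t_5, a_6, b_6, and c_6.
a_1 = 328
b_1 = 192
c_1 = 40
a_2 = 216
b_2 = 72
c_2 = 64
a_3 = 216
b_3 = 104
c_3 = 40
a_4 = 248
b_4 = 232
c_4 = 24
s_5 = 232
t_5 = 264
a_6 = 120
b_6 = 136
c_6 = 72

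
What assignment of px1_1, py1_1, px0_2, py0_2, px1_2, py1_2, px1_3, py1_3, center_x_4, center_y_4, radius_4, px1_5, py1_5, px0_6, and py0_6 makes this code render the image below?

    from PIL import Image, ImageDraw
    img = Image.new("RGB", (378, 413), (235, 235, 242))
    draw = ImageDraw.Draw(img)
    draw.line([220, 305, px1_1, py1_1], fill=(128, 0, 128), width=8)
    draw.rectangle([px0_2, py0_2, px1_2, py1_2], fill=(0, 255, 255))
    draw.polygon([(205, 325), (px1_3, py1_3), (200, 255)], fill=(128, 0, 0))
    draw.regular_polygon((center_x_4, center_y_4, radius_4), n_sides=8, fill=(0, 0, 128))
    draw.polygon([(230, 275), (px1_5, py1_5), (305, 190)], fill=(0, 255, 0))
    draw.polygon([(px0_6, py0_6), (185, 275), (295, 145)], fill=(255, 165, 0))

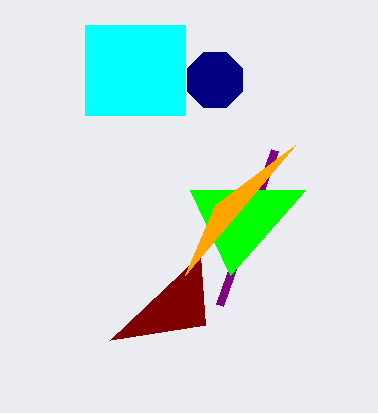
px1_1 = 275
py1_1 = 150
px0_2 = 85
py0_2 = 25
px1_2 = 185
py1_2 = 115
px1_3 = 110
py1_3 = 340
center_x_4 = 215
center_y_4 = 80
radius_4 = 30
px1_5 = 190
py1_5 = 190
px0_6 = 215
py0_6 = 205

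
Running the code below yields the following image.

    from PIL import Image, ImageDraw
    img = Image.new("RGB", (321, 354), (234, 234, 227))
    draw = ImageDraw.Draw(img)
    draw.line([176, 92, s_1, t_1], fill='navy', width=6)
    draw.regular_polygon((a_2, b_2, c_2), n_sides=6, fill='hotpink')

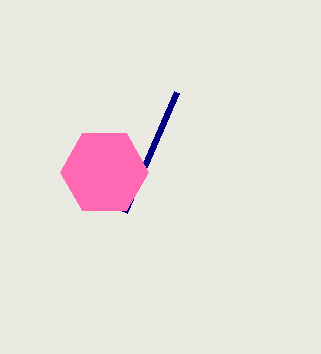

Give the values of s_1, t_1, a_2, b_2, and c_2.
s_1 = 124, t_1 = 212, a_2 = 104, b_2 = 172, c_2 = 44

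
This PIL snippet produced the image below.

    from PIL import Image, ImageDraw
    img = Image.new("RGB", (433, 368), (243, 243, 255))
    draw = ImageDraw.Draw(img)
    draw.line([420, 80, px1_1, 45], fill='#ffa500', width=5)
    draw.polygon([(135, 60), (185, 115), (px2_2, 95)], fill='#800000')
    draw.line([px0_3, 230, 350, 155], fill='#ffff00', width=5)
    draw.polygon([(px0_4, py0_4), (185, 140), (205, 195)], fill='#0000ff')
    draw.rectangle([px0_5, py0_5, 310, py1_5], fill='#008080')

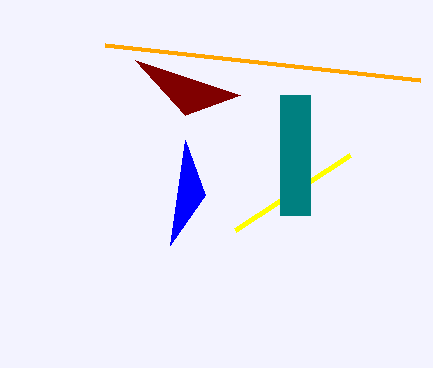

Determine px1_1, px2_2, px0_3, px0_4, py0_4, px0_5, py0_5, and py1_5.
px1_1 = 105, px2_2 = 240, px0_3 = 235, px0_4 = 170, py0_4 = 245, px0_5 = 280, py0_5 = 95, py1_5 = 215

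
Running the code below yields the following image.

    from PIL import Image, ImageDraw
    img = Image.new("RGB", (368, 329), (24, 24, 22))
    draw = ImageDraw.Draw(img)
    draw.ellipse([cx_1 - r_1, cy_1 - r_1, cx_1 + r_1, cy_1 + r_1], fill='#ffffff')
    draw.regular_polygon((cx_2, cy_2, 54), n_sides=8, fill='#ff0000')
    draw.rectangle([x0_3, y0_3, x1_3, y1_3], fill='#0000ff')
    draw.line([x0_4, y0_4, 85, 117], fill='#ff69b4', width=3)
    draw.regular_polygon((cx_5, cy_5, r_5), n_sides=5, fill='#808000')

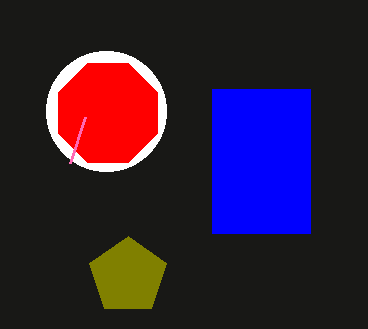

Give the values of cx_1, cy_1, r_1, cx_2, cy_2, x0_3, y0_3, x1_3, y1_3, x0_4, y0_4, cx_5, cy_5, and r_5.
cx_1 = 106, cy_1 = 111, r_1 = 60, cx_2 = 108, cy_2 = 113, x0_3 = 212, y0_3 = 89, x1_3 = 310, y1_3 = 233, x0_4 = 70, y0_4 = 163, cx_5 = 128, cy_5 = 276, r_5 = 40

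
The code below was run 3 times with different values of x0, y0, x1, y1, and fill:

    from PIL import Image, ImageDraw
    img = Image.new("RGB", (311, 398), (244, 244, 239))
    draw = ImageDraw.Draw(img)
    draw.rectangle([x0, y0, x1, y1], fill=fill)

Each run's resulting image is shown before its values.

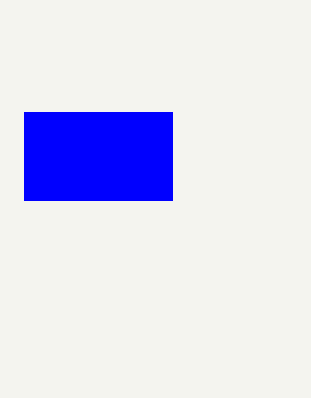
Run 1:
x0 = 24; y0 = 112; x1 = 172; y1 = 200; fill = 'blue'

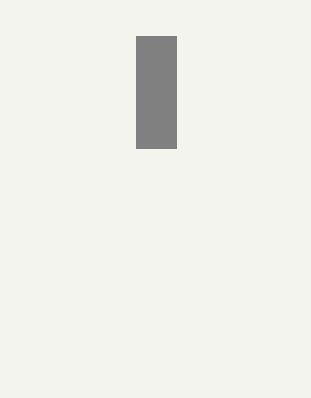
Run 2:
x0 = 136
y0 = 36
x1 = 176
y1 = 148
fill = 'gray'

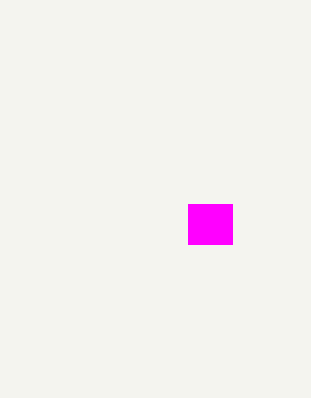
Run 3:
x0 = 188
y0 = 204
x1 = 232
y1 = 244
fill = 'magenta'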